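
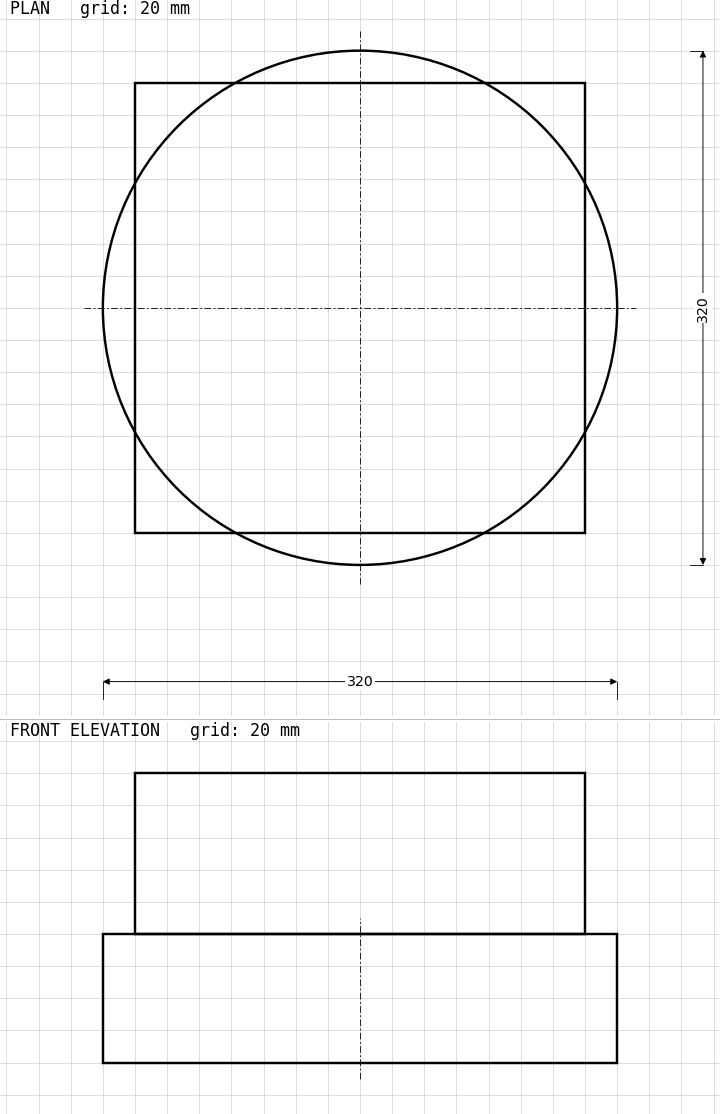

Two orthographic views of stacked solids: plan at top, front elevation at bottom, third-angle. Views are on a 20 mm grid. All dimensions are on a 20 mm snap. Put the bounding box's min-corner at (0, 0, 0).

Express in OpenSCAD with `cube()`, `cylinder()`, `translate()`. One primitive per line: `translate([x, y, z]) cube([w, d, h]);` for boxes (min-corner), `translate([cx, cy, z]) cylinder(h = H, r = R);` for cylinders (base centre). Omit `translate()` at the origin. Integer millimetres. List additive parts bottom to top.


translate([160, 160, 0]) cylinder(h = 80, r = 160);
translate([20, 20, 80]) cube([280, 280, 100]);


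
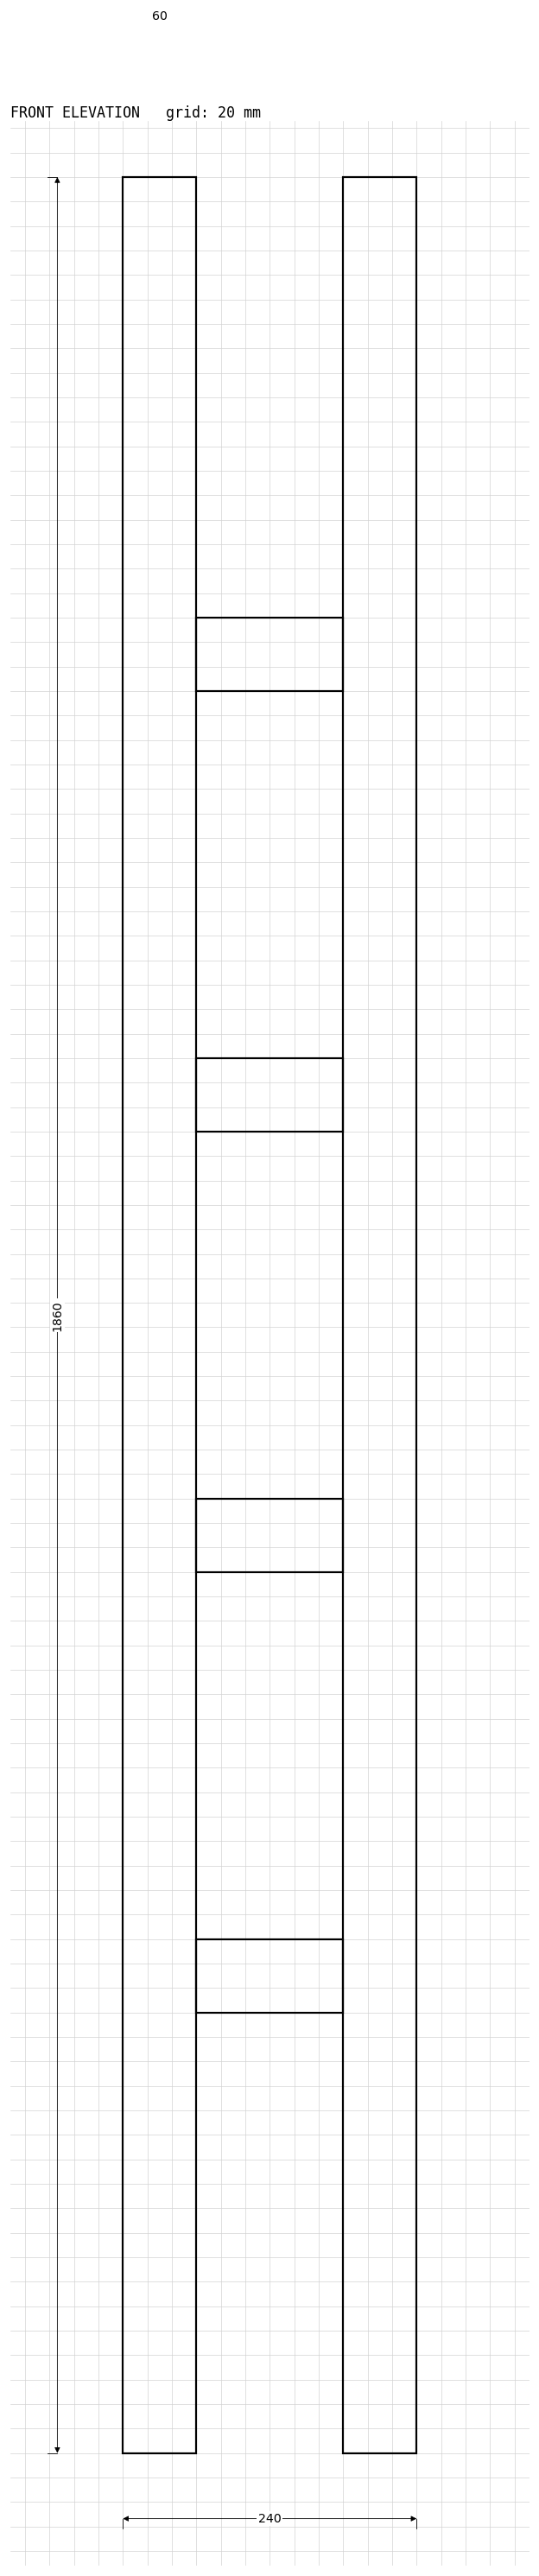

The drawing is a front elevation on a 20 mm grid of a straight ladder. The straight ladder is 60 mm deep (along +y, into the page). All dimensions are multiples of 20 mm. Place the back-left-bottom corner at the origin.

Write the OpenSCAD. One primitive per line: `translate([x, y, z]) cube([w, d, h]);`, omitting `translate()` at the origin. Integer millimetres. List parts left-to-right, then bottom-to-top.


cube([60, 60, 1860]);
translate([60, 0, 360]) cube([120, 60, 60]);
translate([60, 0, 720]) cube([120, 60, 60]);
translate([60, 0, 1080]) cube([120, 60, 60]);
translate([60, 0, 1440]) cube([120, 60, 60]);
translate([180, 0, 0]) cube([60, 60, 1860]);


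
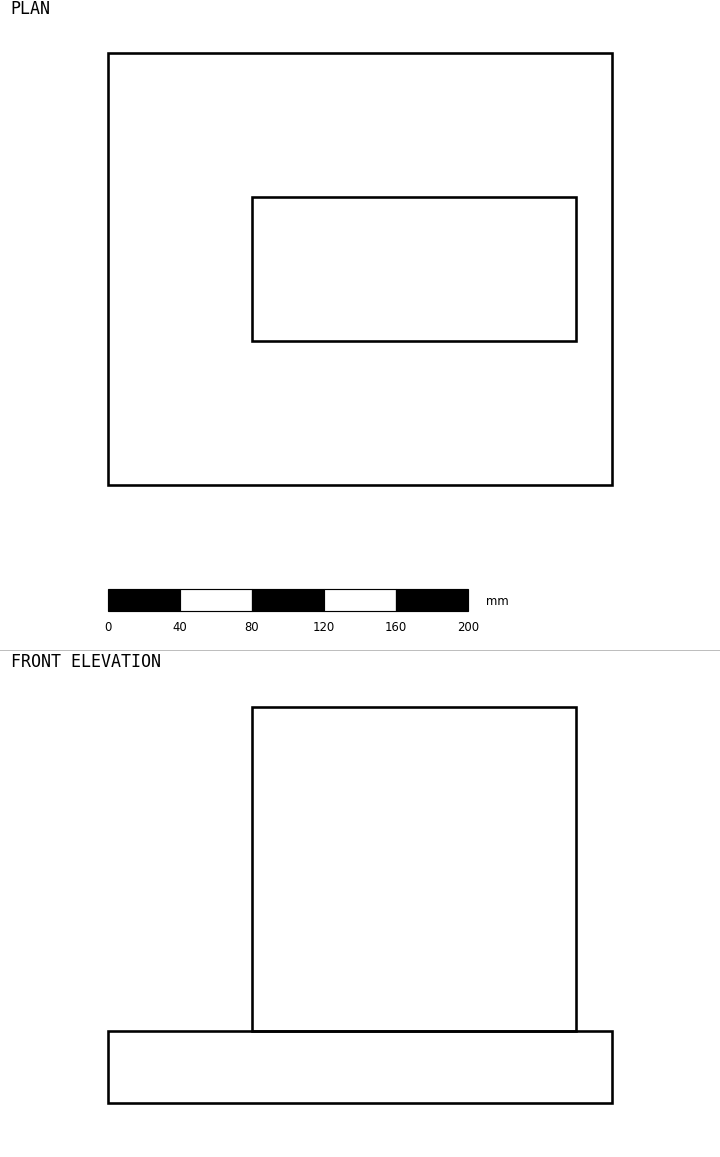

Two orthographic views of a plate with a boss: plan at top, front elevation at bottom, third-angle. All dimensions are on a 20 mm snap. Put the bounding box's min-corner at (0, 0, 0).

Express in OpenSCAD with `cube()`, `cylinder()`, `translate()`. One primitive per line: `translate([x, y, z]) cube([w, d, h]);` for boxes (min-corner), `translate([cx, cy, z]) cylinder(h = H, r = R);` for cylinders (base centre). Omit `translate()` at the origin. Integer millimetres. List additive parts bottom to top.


cube([280, 240, 40]);
translate([80, 80, 40]) cube([180, 80, 180]);


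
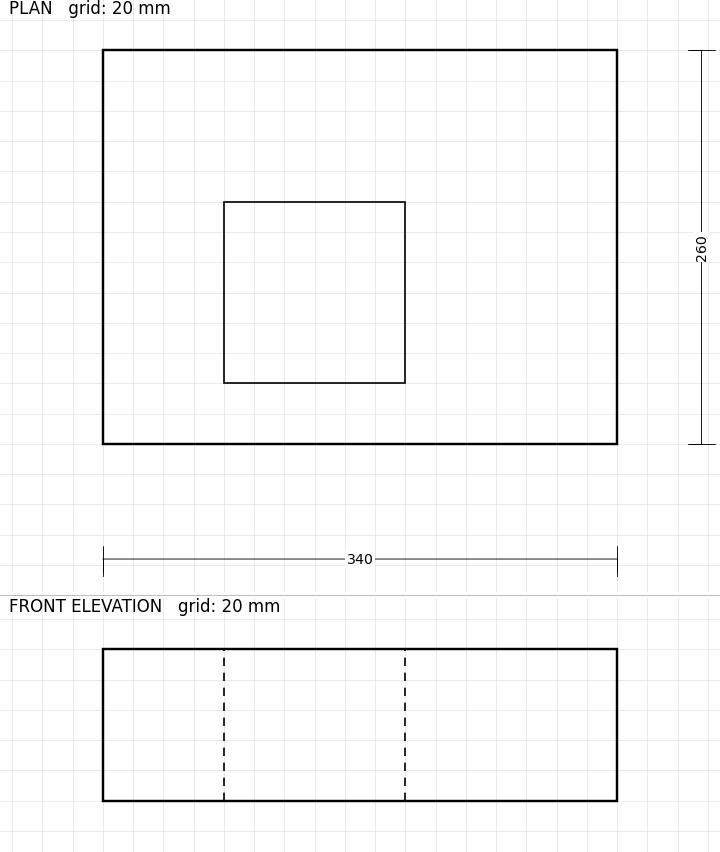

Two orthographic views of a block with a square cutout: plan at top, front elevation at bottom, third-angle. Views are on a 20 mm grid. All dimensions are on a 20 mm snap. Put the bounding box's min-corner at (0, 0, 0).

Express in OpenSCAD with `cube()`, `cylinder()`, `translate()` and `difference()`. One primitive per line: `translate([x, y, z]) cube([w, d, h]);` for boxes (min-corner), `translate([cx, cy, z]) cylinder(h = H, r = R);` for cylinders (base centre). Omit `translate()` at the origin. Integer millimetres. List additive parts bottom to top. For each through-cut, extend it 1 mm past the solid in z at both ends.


difference() {
  cube([340, 260, 100]);
  translate([80, 40, -1]) cube([120, 120, 102]);
}


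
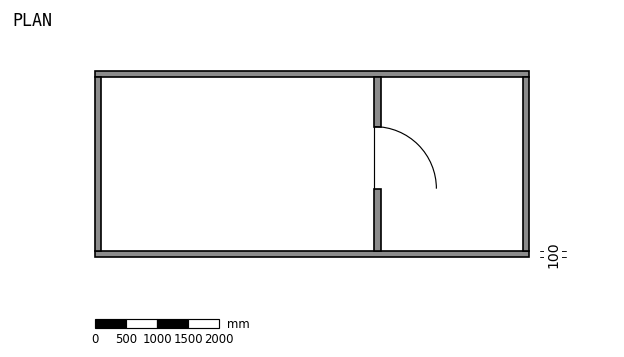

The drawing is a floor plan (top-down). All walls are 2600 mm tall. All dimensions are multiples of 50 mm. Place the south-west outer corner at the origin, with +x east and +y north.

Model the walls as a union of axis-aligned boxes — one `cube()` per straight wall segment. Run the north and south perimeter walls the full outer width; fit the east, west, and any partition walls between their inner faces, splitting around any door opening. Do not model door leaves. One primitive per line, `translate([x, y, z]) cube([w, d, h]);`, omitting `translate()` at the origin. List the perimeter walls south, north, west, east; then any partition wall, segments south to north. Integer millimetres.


cube([7000, 100, 2600]);
translate([0, 2900, 0]) cube([7000, 100, 2600]);
translate([0, 100, 0]) cube([100, 2800, 2600]);
translate([6900, 100, 0]) cube([100, 2800, 2600]);
translate([4500, 100, 0]) cube([100, 1000, 2600]);
translate([4500, 2100, 0]) cube([100, 800, 2600]);


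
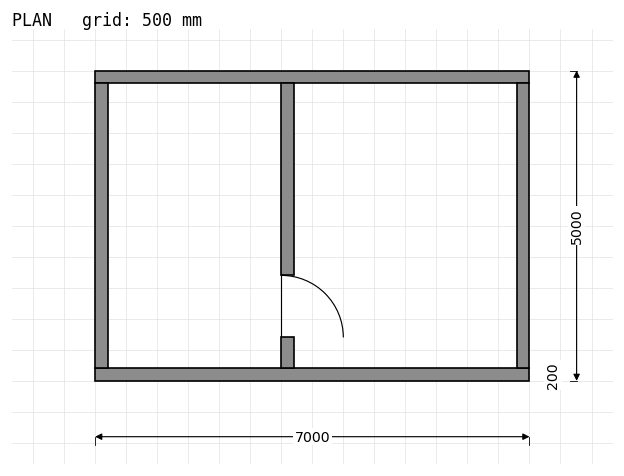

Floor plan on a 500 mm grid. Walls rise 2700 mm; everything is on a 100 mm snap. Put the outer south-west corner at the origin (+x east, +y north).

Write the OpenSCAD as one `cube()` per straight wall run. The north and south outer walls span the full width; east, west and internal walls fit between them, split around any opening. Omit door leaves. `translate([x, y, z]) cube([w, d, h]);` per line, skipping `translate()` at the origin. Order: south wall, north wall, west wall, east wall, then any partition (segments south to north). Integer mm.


cube([7000, 200, 2700]);
translate([0, 4800, 0]) cube([7000, 200, 2700]);
translate([0, 200, 0]) cube([200, 4600, 2700]);
translate([6800, 200, 0]) cube([200, 4600, 2700]);
translate([3000, 200, 0]) cube([200, 500, 2700]);
translate([3000, 1700, 0]) cube([200, 3100, 2700]);


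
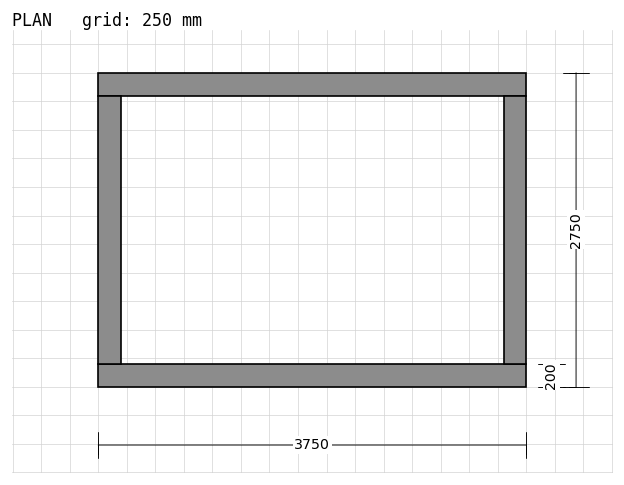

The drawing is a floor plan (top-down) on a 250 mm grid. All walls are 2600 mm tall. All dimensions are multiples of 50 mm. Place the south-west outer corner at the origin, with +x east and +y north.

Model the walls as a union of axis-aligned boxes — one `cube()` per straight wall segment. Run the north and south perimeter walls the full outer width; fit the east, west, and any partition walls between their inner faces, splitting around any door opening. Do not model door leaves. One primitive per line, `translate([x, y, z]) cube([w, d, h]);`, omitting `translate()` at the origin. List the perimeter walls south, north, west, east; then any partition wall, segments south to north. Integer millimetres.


cube([3750, 200, 2600]);
translate([0, 2550, 0]) cube([3750, 200, 2600]);
translate([0, 200, 0]) cube([200, 2350, 2600]);
translate([3550, 200, 0]) cube([200, 2350, 2600]);


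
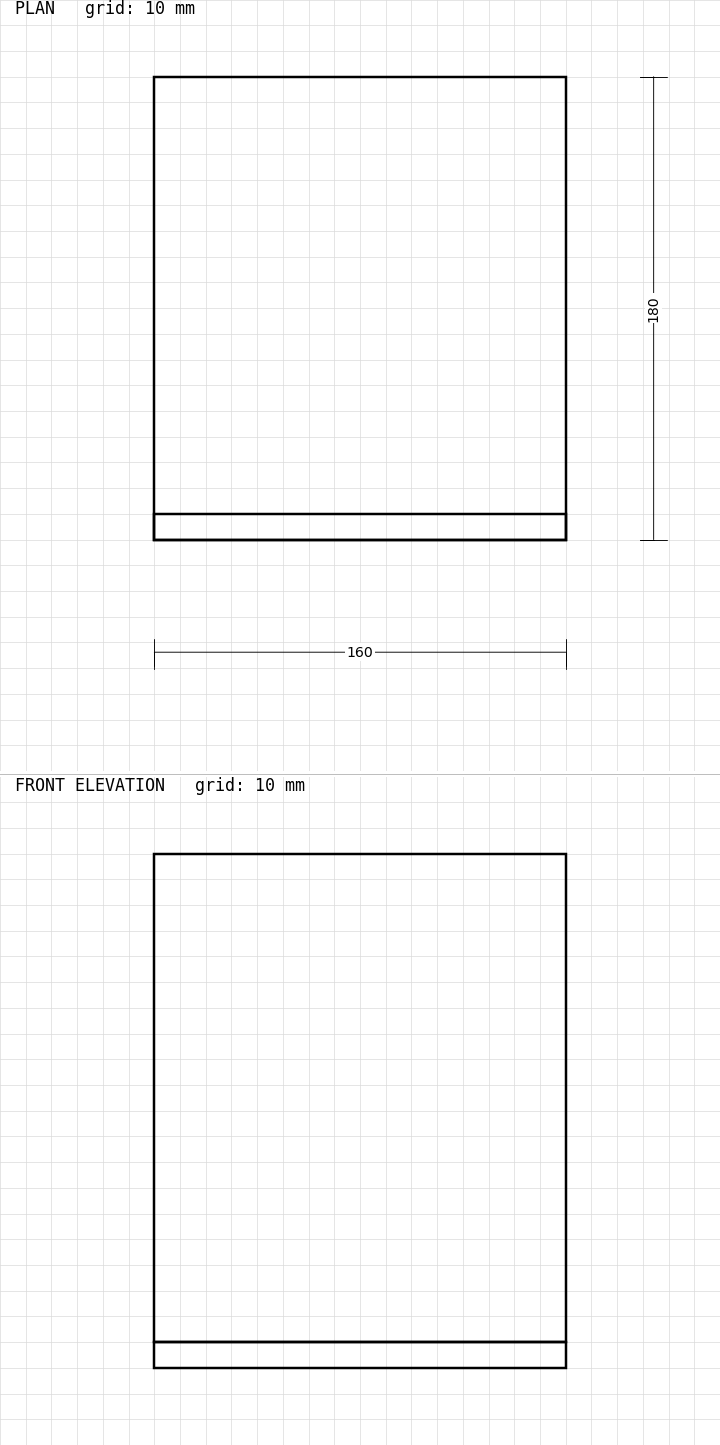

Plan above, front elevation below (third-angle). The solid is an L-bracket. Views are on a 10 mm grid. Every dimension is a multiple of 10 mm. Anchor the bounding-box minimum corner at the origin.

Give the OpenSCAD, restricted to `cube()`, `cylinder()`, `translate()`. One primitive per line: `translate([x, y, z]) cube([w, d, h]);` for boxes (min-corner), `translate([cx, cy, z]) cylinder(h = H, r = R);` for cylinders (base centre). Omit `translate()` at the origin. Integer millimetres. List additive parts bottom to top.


cube([160, 180, 10]);
translate([0, 0, 10]) cube([160, 10, 190]);


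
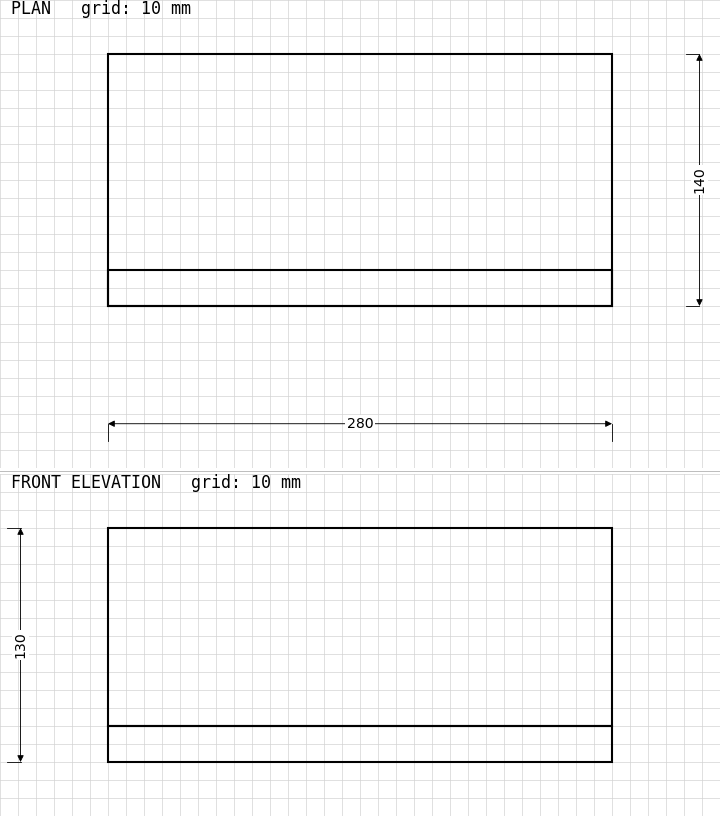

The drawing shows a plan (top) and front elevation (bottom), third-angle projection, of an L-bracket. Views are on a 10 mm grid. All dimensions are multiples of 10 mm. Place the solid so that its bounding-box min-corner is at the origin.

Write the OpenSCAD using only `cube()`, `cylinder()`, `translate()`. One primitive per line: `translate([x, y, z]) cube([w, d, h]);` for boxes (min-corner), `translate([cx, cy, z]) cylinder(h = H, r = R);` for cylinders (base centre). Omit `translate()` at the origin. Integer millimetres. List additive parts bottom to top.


cube([280, 140, 20]);
translate([0, 0, 20]) cube([280, 20, 110]);


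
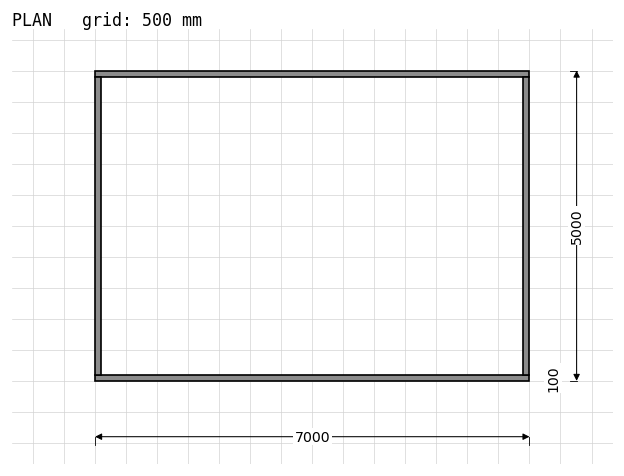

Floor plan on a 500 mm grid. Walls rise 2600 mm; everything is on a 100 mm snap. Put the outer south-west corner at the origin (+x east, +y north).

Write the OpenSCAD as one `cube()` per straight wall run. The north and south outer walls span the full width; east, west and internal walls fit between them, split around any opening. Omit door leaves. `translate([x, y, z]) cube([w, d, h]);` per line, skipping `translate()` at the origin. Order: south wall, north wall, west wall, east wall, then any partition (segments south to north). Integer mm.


cube([7000, 100, 2600]);
translate([0, 4900, 0]) cube([7000, 100, 2600]);
translate([0, 100, 0]) cube([100, 4800, 2600]);
translate([6900, 100, 0]) cube([100, 4800, 2600]);


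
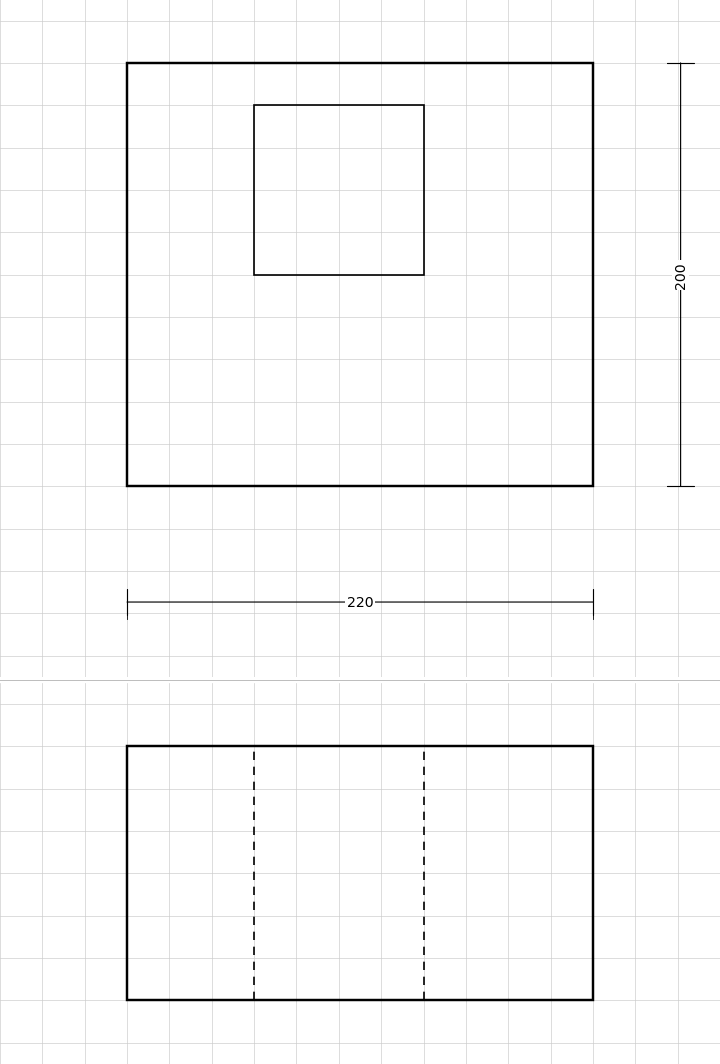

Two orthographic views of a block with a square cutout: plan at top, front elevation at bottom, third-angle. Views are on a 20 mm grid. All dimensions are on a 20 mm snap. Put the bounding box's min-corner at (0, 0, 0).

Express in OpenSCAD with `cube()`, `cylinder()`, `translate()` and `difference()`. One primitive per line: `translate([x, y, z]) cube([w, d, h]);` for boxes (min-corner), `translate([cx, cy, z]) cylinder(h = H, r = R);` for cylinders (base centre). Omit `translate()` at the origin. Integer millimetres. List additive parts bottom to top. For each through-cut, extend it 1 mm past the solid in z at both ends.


difference() {
  cube([220, 200, 120]);
  translate([60, 100, -1]) cube([80, 80, 122]);
}


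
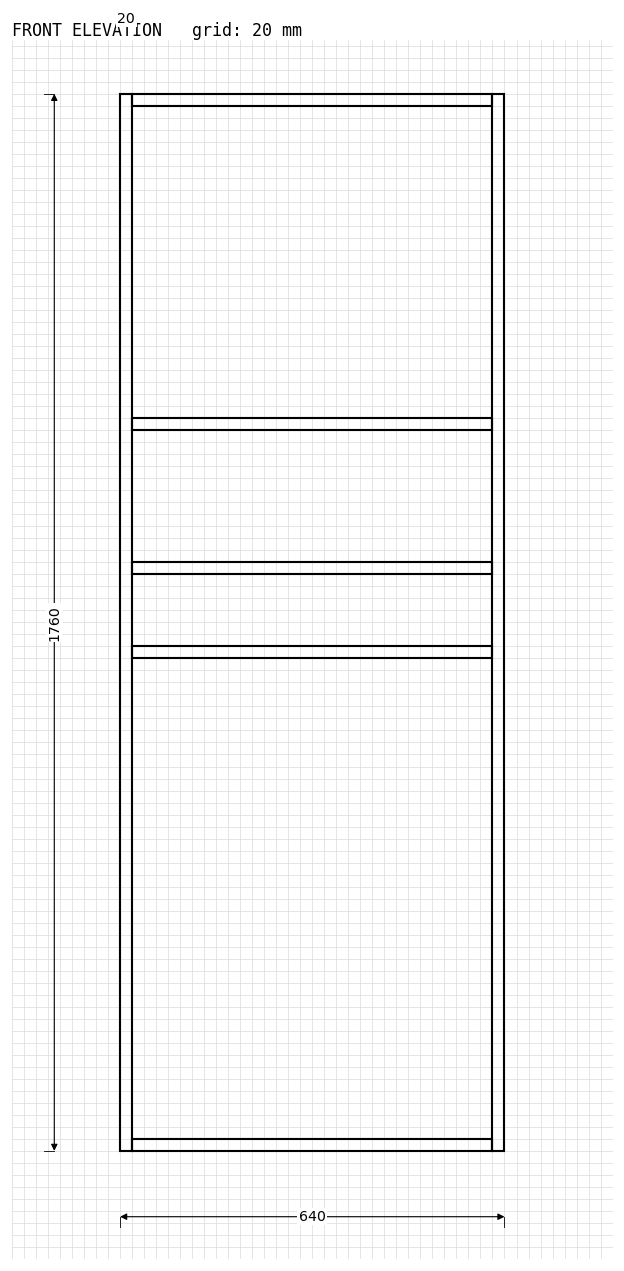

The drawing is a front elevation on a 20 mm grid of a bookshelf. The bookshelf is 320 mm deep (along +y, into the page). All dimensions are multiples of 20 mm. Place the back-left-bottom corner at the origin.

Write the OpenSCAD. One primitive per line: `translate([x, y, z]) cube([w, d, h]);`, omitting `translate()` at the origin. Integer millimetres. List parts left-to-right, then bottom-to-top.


cube([20, 320, 1760]);
translate([20, 0, 0]) cube([600, 320, 20]);
translate([20, 0, 820]) cube([600, 320, 20]);
translate([20, 0, 960]) cube([600, 320, 20]);
translate([20, 0, 1200]) cube([600, 320, 20]);
translate([20, 0, 1740]) cube([600, 320, 20]);
translate([620, 0, 0]) cube([20, 320, 1760]);


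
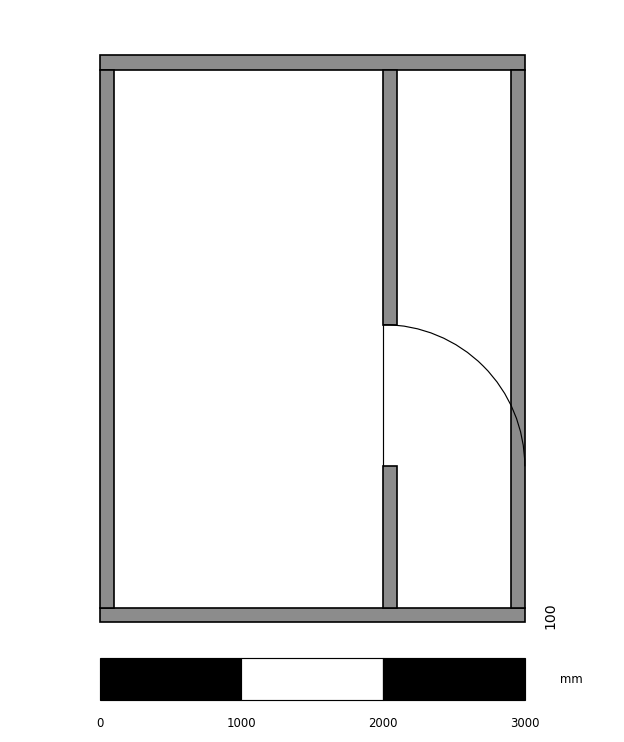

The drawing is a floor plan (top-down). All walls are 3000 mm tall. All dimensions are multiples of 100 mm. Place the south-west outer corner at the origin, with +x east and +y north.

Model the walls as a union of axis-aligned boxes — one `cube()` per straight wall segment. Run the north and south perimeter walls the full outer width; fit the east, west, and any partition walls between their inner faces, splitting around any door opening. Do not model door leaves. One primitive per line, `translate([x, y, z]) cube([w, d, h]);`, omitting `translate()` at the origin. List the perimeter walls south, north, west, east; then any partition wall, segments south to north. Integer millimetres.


cube([3000, 100, 3000]);
translate([0, 3900, 0]) cube([3000, 100, 3000]);
translate([0, 100, 0]) cube([100, 3800, 3000]);
translate([2900, 100, 0]) cube([100, 3800, 3000]);
translate([2000, 100, 0]) cube([100, 1000, 3000]);
translate([2000, 2100, 0]) cube([100, 1800, 3000]);


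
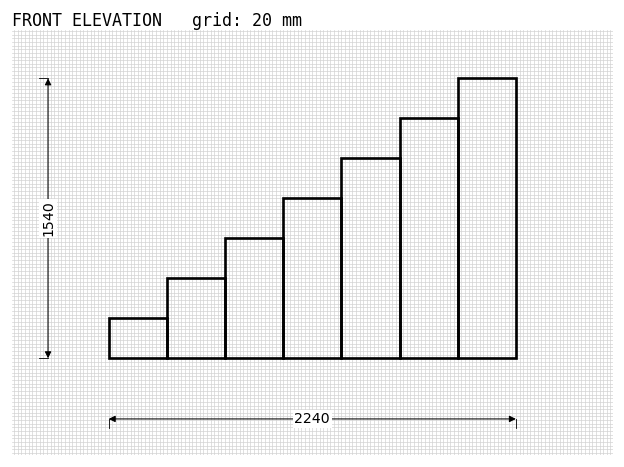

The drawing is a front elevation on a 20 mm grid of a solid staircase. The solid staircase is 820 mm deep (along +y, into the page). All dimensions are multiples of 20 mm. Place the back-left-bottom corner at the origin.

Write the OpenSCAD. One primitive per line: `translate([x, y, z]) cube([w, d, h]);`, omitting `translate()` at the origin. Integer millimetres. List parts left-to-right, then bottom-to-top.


cube([320, 820, 220]);
translate([320, 0, 0]) cube([320, 820, 440]);
translate([640, 0, 0]) cube([320, 820, 660]);
translate([960, 0, 0]) cube([320, 820, 880]);
translate([1280, 0, 0]) cube([320, 820, 1100]);
translate([1600, 0, 0]) cube([320, 820, 1320]);
translate([1920, 0, 0]) cube([320, 820, 1540]);


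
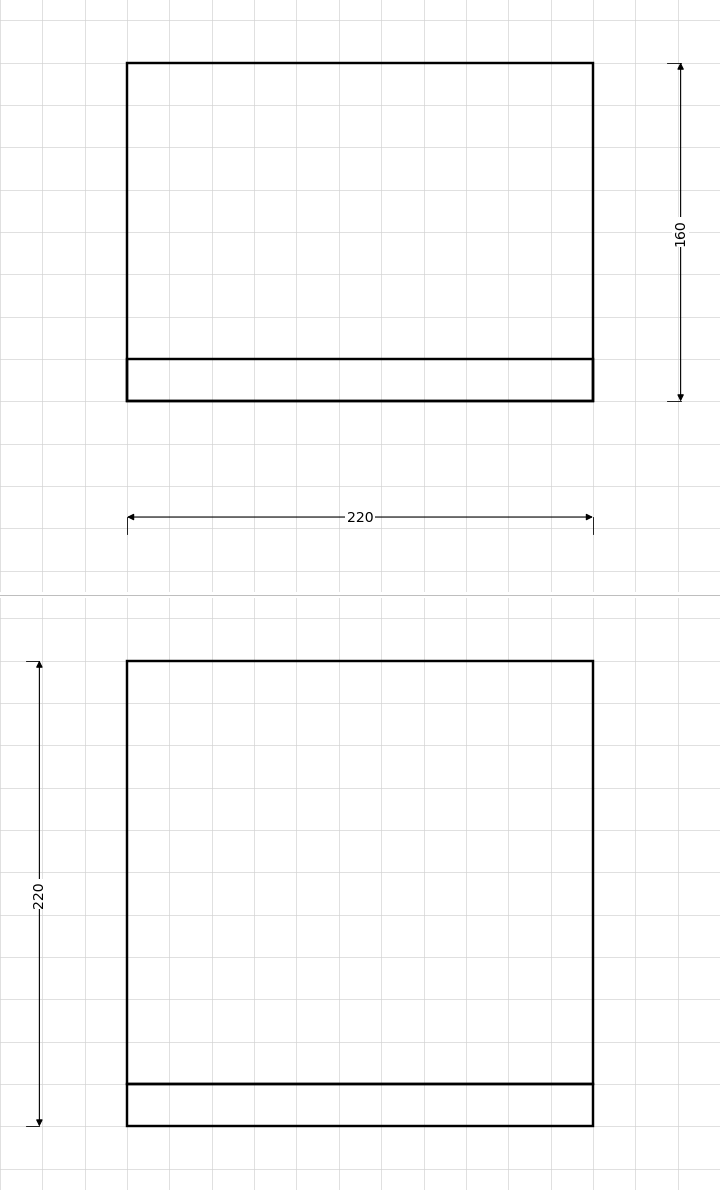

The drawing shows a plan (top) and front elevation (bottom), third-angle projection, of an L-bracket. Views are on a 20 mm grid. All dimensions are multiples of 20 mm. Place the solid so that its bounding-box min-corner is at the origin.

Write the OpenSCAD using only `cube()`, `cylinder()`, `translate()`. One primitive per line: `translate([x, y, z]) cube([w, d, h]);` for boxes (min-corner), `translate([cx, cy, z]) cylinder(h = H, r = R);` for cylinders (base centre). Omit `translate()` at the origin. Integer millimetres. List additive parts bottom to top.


cube([220, 160, 20]);
translate([0, 0, 20]) cube([220, 20, 200]);


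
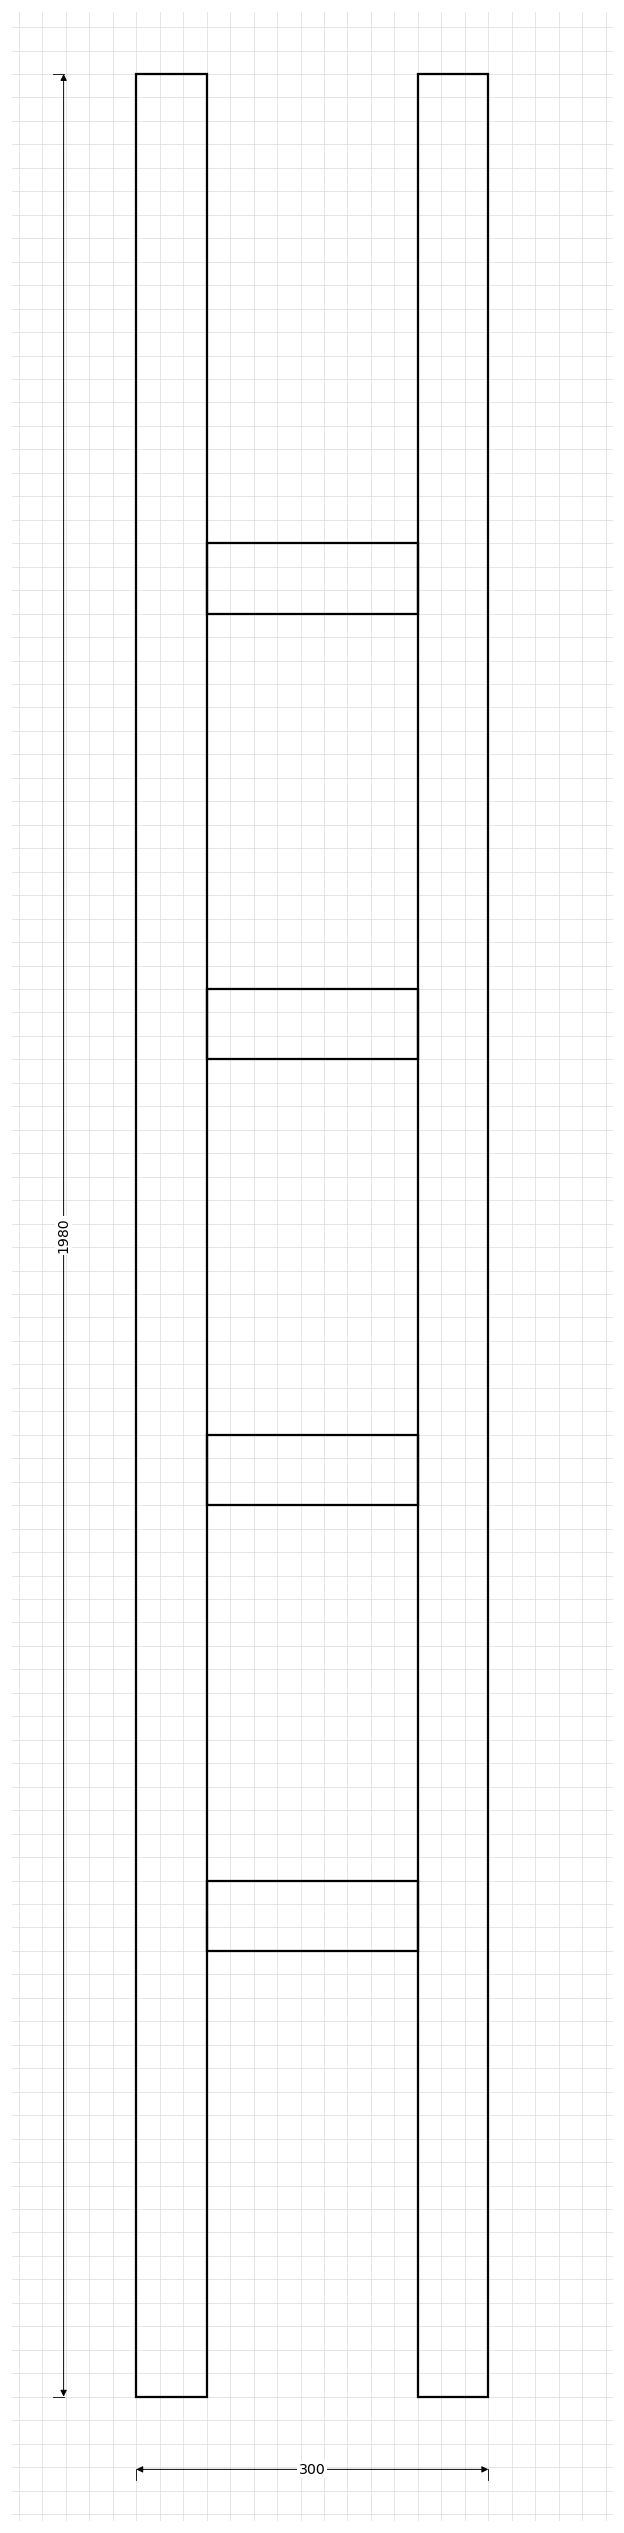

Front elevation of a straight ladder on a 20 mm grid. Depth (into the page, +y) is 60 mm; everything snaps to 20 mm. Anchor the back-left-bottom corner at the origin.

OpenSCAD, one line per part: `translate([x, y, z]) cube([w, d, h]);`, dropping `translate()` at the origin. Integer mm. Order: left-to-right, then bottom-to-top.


cube([60, 60, 1980]);
translate([60, 0, 380]) cube([180, 60, 60]);
translate([60, 0, 760]) cube([180, 60, 60]);
translate([60, 0, 1140]) cube([180, 60, 60]);
translate([60, 0, 1520]) cube([180, 60, 60]);
translate([240, 0, 0]) cube([60, 60, 1980]);


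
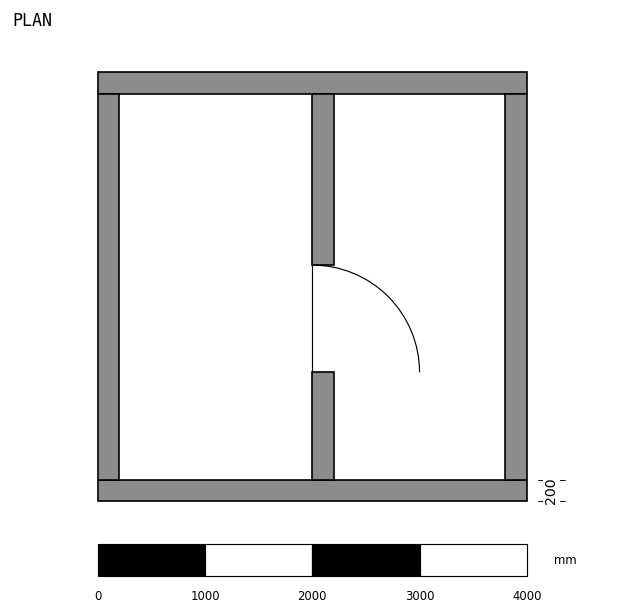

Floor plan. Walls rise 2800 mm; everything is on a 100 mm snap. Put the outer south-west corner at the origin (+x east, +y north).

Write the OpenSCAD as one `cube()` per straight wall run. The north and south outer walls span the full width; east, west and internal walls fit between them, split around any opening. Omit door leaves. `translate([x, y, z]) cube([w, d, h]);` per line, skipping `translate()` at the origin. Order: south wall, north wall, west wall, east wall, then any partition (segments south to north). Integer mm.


cube([4000, 200, 2800]);
translate([0, 3800, 0]) cube([4000, 200, 2800]);
translate([0, 200, 0]) cube([200, 3600, 2800]);
translate([3800, 200, 0]) cube([200, 3600, 2800]);
translate([2000, 200, 0]) cube([200, 1000, 2800]);
translate([2000, 2200, 0]) cube([200, 1600, 2800]);


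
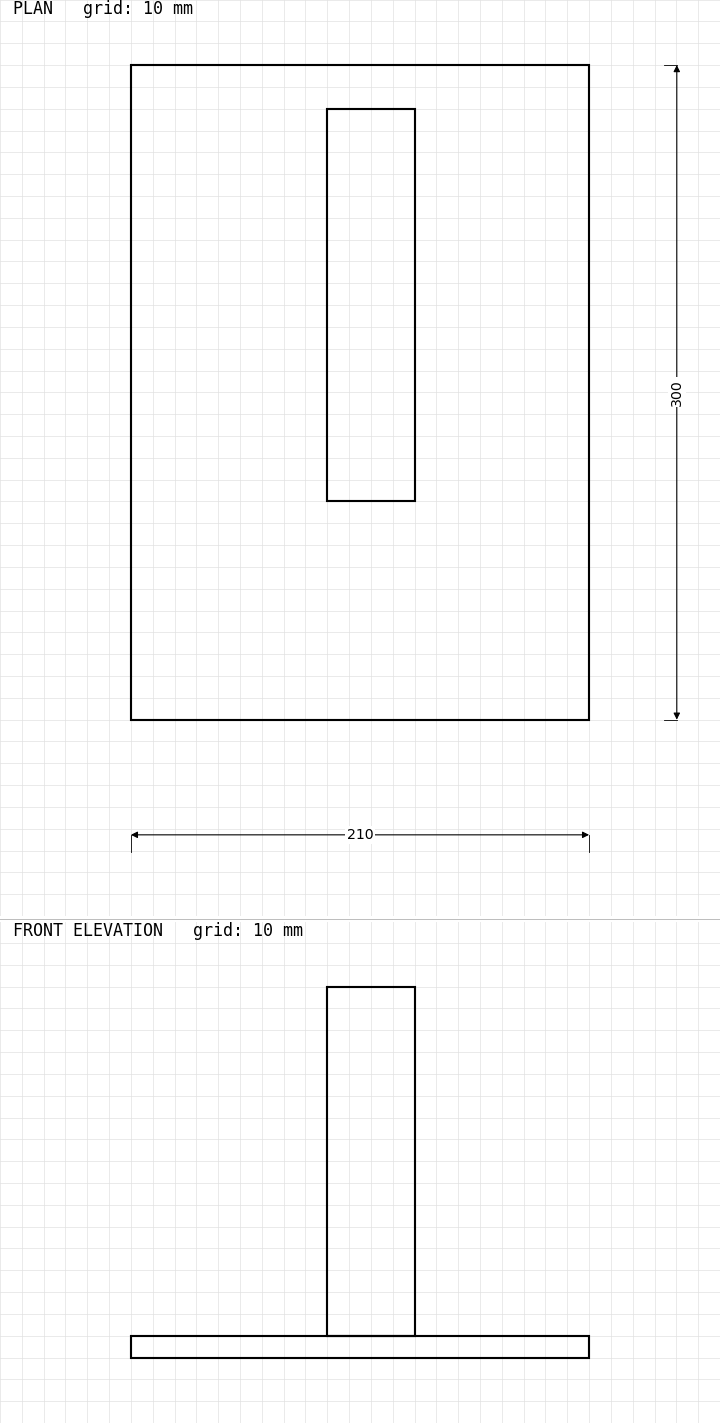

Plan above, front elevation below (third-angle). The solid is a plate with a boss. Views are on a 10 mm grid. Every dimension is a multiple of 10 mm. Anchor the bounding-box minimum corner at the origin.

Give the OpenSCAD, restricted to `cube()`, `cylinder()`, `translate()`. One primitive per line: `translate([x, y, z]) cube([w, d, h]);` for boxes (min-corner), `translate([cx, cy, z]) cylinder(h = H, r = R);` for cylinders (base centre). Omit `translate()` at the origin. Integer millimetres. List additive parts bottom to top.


cube([210, 300, 10]);
translate([90, 100, 10]) cube([40, 180, 160]);


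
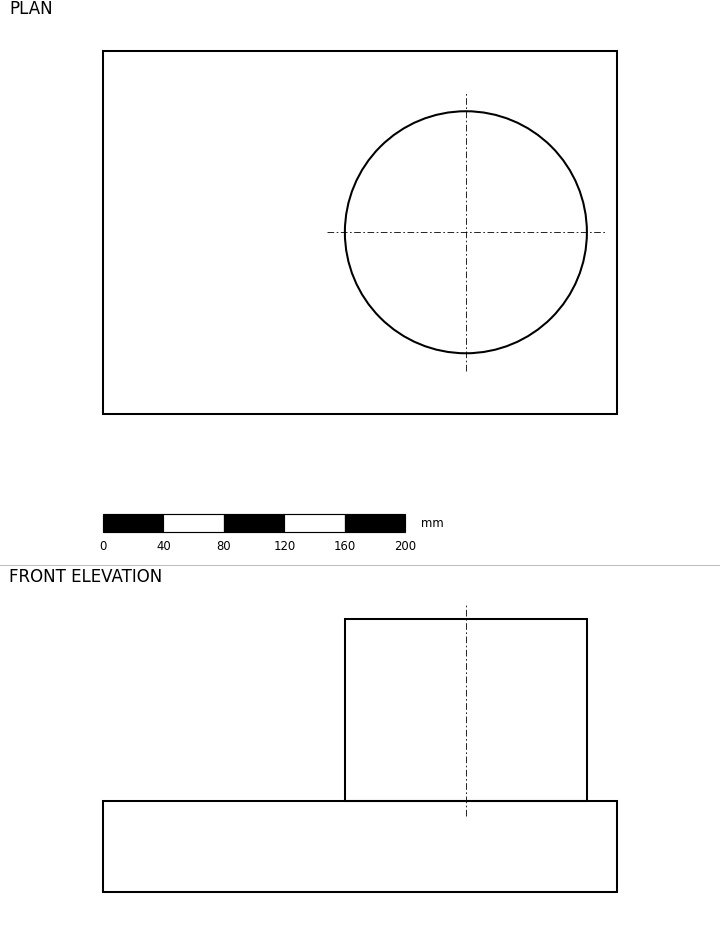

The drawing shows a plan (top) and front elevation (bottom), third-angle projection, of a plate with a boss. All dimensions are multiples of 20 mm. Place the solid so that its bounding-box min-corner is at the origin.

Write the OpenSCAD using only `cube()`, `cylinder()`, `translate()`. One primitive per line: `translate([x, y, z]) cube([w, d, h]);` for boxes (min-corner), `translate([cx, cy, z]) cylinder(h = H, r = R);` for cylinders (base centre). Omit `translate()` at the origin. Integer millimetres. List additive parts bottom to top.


cube([340, 240, 60]);
translate([240, 120, 60]) cylinder(h = 120, r = 80);


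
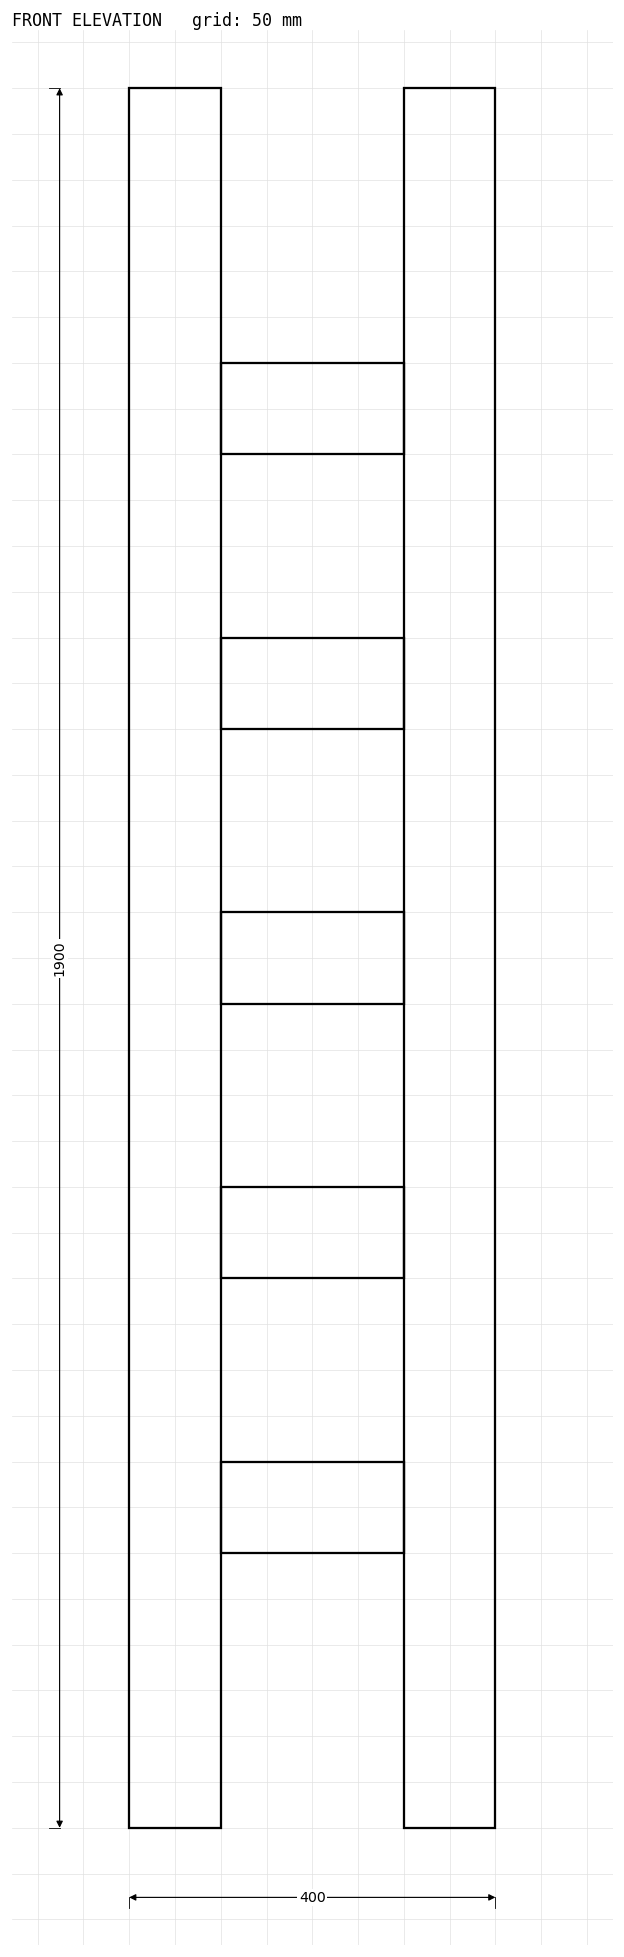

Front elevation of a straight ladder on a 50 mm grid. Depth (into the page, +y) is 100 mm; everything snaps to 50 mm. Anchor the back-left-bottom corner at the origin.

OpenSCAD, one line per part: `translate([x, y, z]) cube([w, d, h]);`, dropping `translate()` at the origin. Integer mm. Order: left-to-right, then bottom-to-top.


cube([100, 100, 1900]);
translate([100, 0, 300]) cube([200, 100, 100]);
translate([100, 0, 600]) cube([200, 100, 100]);
translate([100, 0, 900]) cube([200, 100, 100]);
translate([100, 0, 1200]) cube([200, 100, 100]);
translate([100, 0, 1500]) cube([200, 100, 100]);
translate([300, 0, 0]) cube([100, 100, 1900]);


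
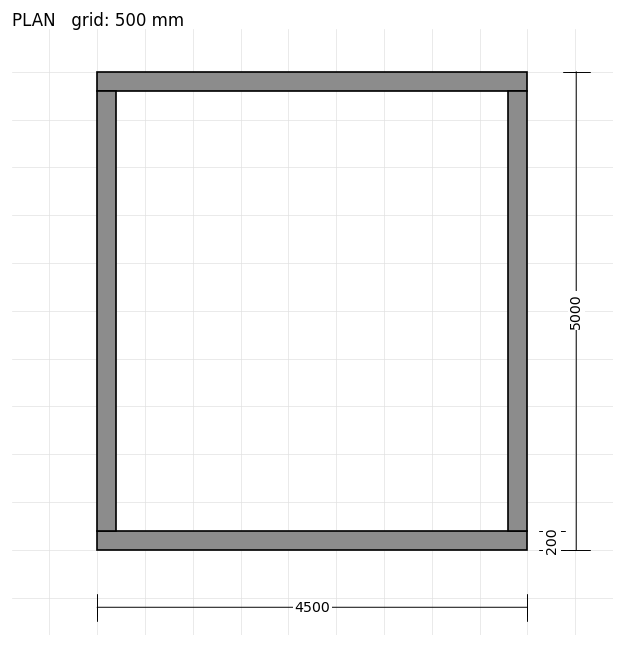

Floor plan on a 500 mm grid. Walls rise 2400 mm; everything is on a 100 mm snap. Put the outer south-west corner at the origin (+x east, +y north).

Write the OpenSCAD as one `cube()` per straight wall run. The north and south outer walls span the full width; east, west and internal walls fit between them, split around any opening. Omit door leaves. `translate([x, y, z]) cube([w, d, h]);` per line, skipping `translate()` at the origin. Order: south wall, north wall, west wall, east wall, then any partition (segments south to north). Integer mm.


cube([4500, 200, 2400]);
translate([0, 4800, 0]) cube([4500, 200, 2400]);
translate([0, 200, 0]) cube([200, 4600, 2400]);
translate([4300, 200, 0]) cube([200, 4600, 2400]);


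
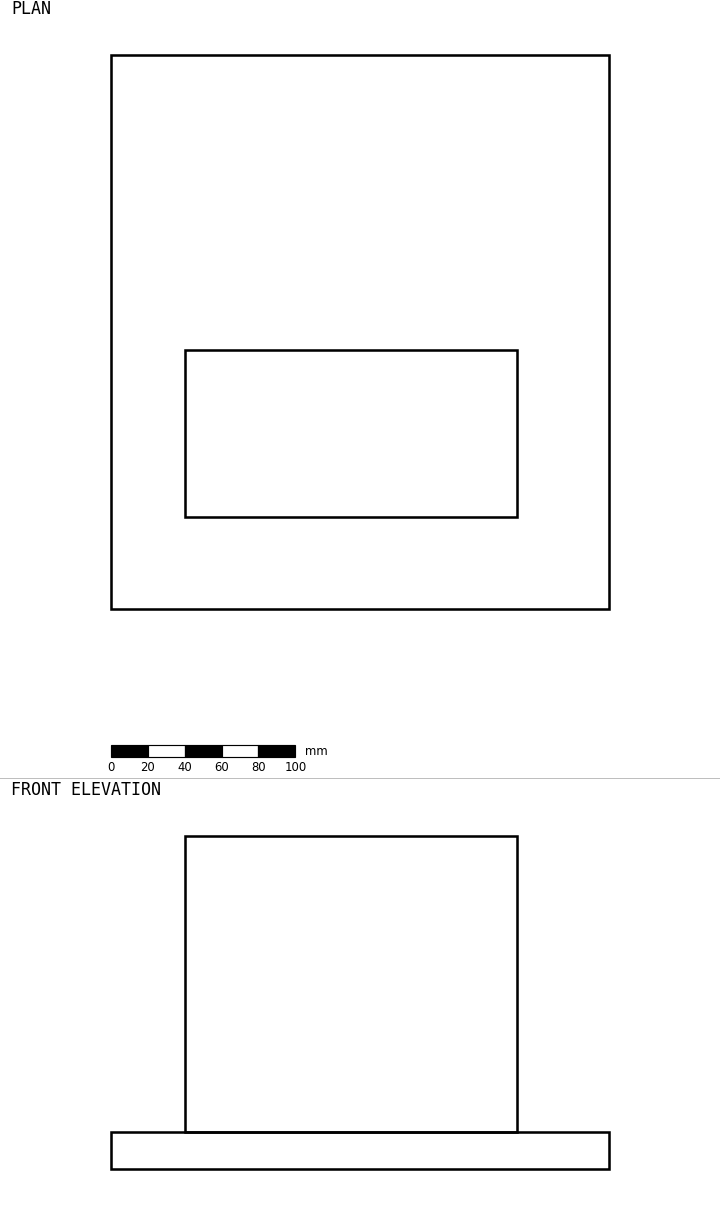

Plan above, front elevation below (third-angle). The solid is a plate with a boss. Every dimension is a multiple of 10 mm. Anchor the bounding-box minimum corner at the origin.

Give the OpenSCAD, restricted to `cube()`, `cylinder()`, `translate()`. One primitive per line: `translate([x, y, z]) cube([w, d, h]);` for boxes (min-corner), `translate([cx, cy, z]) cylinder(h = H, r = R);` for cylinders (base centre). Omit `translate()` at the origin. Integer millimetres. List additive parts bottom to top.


cube([270, 300, 20]);
translate([40, 50, 20]) cube([180, 90, 160]);


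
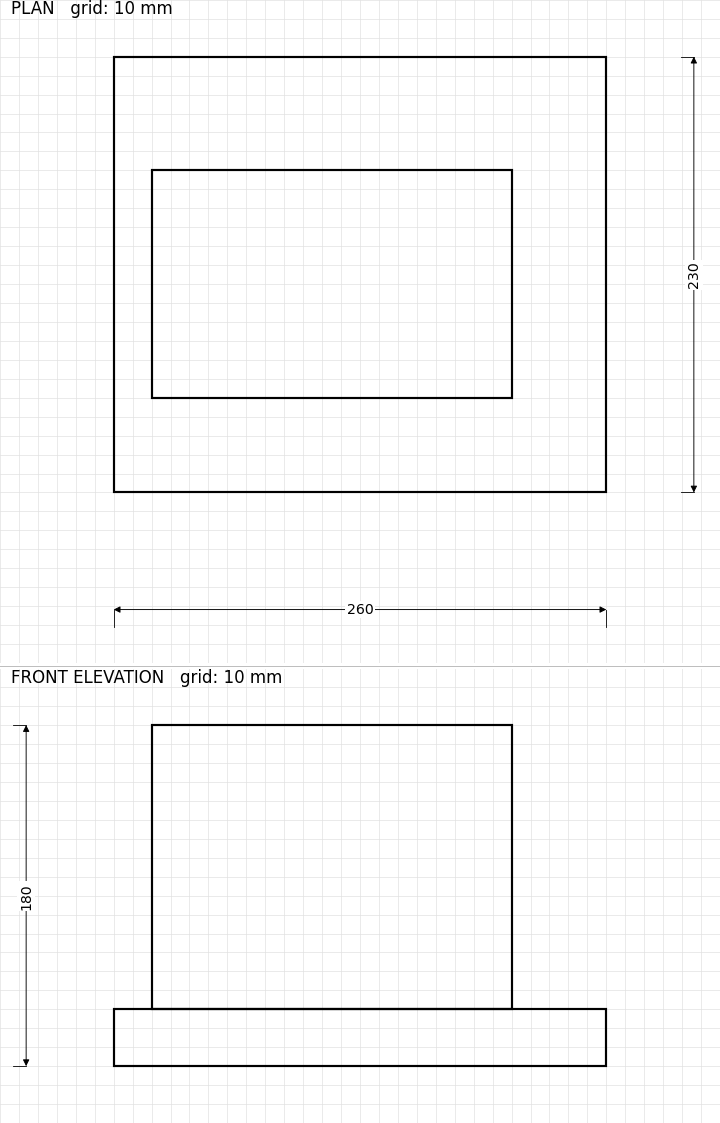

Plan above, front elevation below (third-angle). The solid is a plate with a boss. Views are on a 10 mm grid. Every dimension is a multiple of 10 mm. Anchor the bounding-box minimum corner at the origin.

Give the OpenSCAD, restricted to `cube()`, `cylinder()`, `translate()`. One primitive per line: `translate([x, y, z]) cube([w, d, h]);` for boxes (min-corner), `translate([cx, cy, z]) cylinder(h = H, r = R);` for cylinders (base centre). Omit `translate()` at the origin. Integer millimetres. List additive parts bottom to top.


cube([260, 230, 30]);
translate([20, 50, 30]) cube([190, 120, 150]);


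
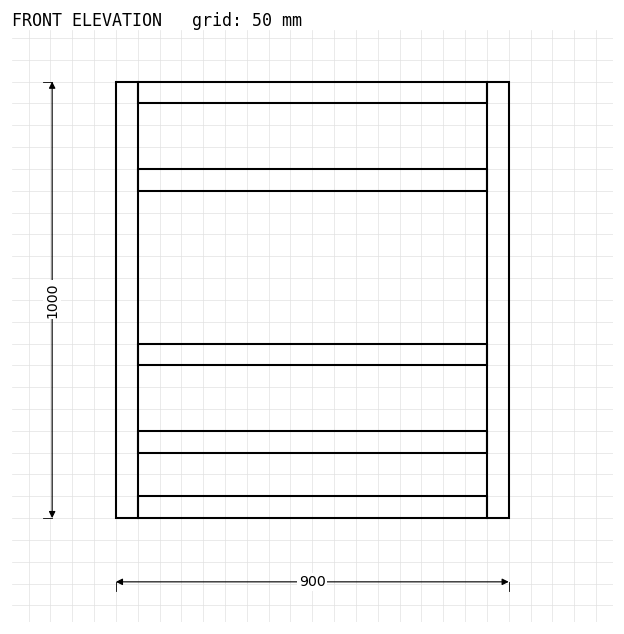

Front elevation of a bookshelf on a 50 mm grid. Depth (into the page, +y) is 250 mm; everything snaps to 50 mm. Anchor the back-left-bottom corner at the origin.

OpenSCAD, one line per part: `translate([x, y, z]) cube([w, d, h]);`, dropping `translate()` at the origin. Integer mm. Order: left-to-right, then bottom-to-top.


cube([50, 250, 1000]);
translate([50, 0, 0]) cube([800, 250, 50]);
translate([50, 0, 150]) cube([800, 250, 50]);
translate([50, 0, 350]) cube([800, 250, 50]);
translate([50, 0, 750]) cube([800, 250, 50]);
translate([50, 0, 950]) cube([800, 250, 50]);
translate([850, 0, 0]) cube([50, 250, 1000]);


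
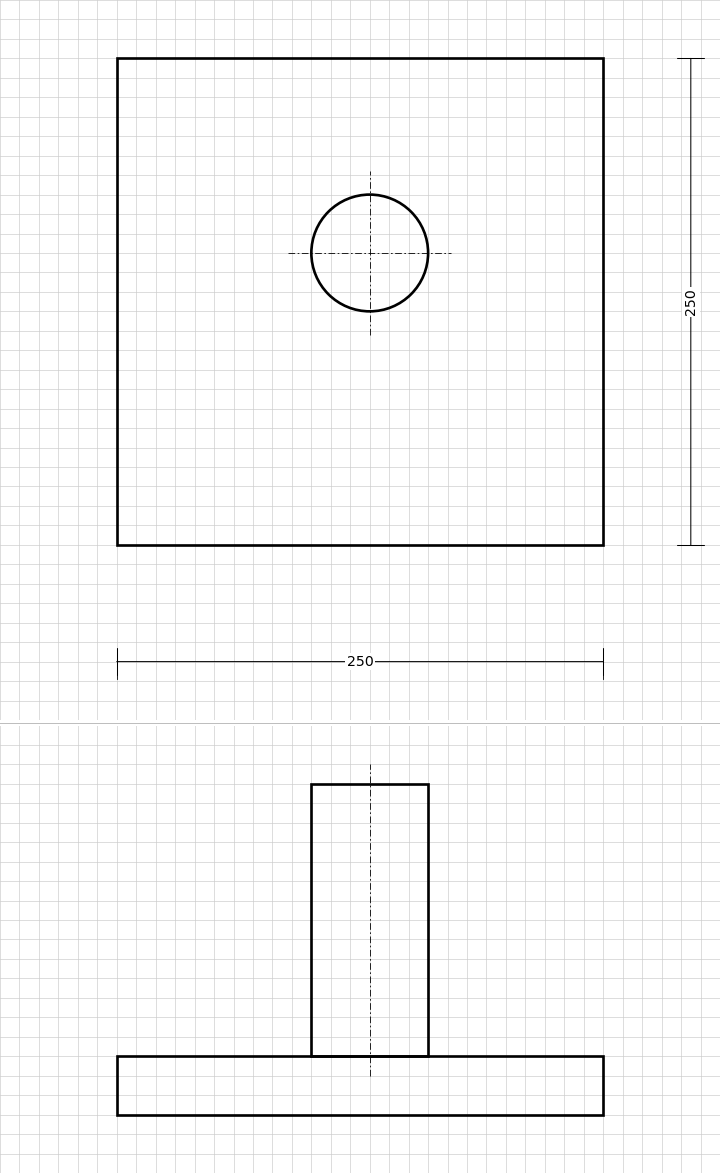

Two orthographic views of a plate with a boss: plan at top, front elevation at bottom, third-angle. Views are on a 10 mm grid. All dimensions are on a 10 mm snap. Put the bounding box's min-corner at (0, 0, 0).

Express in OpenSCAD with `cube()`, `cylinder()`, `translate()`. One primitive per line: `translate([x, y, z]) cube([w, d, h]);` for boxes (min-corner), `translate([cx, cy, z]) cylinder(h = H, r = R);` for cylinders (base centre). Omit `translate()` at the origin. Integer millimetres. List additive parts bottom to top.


cube([250, 250, 30]);
translate([130, 150, 30]) cylinder(h = 140, r = 30);


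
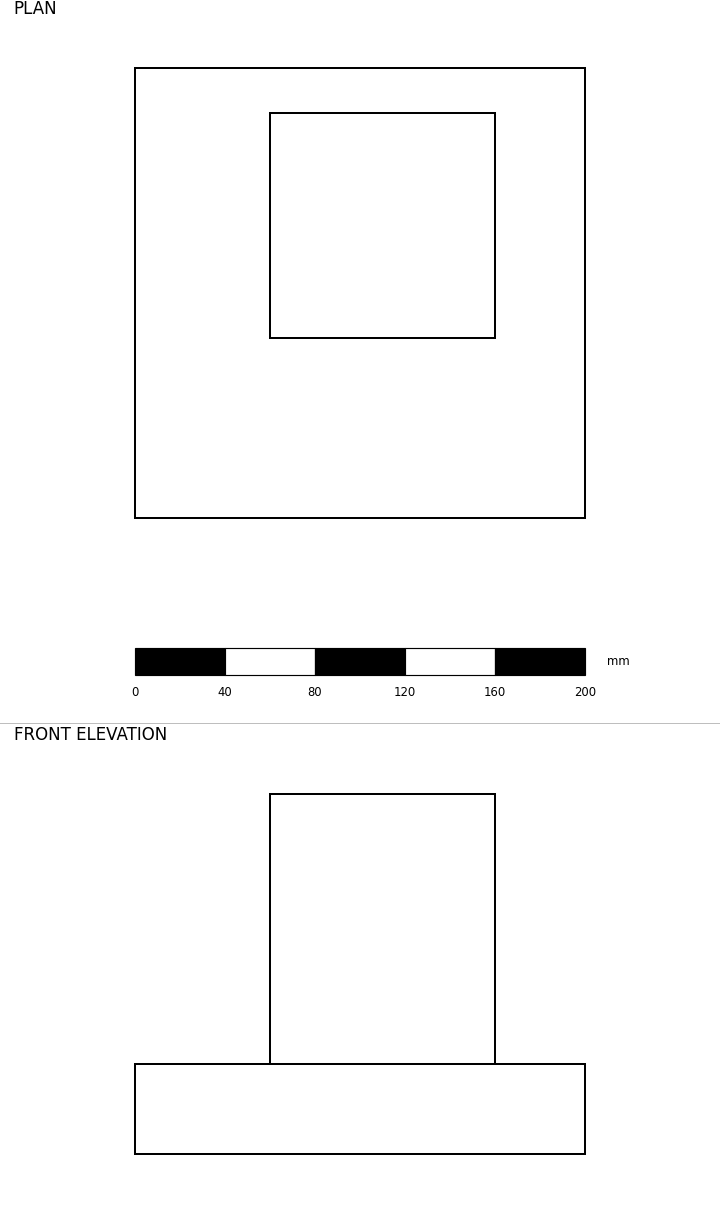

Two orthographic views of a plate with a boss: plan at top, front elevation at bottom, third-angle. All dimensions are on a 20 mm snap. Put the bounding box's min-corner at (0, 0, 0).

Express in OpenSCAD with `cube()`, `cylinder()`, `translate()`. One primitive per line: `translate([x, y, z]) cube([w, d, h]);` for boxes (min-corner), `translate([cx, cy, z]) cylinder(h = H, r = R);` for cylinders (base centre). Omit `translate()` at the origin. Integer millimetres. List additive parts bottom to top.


cube([200, 200, 40]);
translate([60, 80, 40]) cube([100, 100, 120]);


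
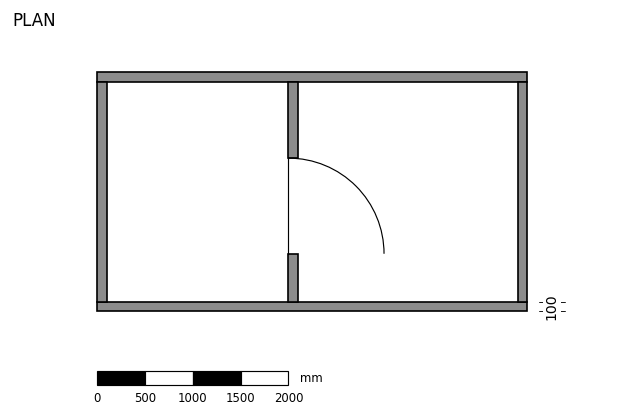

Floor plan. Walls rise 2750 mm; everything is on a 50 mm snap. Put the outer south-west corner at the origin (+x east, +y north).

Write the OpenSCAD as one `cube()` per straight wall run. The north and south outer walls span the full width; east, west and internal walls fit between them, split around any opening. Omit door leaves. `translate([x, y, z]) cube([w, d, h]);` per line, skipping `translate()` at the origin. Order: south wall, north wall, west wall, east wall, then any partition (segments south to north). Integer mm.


cube([4500, 100, 2750]);
translate([0, 2400, 0]) cube([4500, 100, 2750]);
translate([0, 100, 0]) cube([100, 2300, 2750]);
translate([4400, 100, 0]) cube([100, 2300, 2750]);
translate([2000, 100, 0]) cube([100, 500, 2750]);
translate([2000, 1600, 0]) cube([100, 800, 2750]);


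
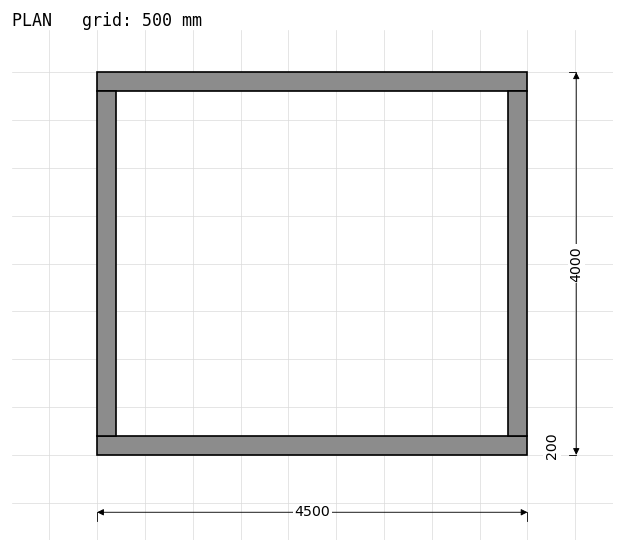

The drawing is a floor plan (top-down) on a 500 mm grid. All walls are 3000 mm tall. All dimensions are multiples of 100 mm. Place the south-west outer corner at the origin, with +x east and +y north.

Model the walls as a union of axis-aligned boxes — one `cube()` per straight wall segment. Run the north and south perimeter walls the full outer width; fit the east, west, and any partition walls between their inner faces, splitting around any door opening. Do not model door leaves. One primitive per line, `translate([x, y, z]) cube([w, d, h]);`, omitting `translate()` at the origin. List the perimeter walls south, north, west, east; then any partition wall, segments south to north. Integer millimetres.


cube([4500, 200, 3000]);
translate([0, 3800, 0]) cube([4500, 200, 3000]);
translate([0, 200, 0]) cube([200, 3600, 3000]);
translate([4300, 200, 0]) cube([200, 3600, 3000]);


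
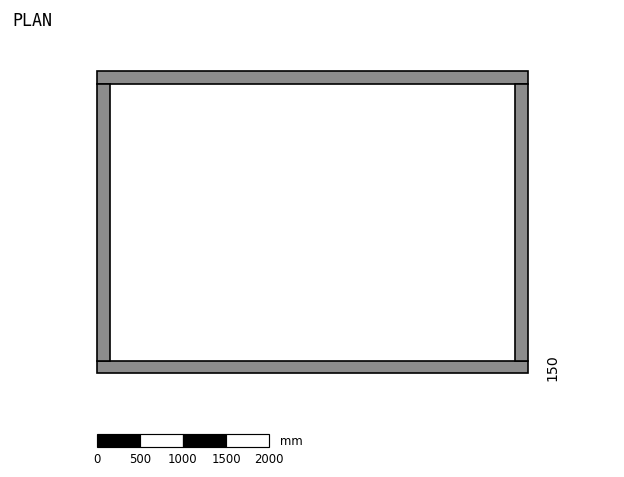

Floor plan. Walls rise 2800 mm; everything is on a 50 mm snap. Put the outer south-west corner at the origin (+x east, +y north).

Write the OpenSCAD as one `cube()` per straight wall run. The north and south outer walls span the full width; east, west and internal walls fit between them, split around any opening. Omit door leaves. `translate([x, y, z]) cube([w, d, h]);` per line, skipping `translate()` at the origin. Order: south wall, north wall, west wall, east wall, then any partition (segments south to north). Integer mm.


cube([5000, 150, 2800]);
translate([0, 3350, 0]) cube([5000, 150, 2800]);
translate([0, 150, 0]) cube([150, 3200, 2800]);
translate([4850, 150, 0]) cube([150, 3200, 2800]);


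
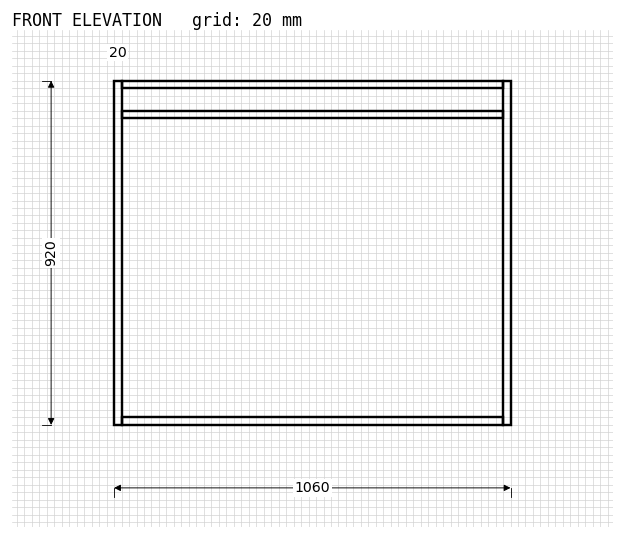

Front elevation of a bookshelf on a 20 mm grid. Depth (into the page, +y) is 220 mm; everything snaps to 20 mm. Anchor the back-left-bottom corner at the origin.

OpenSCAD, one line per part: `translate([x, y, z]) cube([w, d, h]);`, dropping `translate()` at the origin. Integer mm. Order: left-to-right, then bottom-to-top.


cube([20, 220, 920]);
translate([20, 0, 0]) cube([1020, 220, 20]);
translate([20, 0, 820]) cube([1020, 220, 20]);
translate([20, 0, 900]) cube([1020, 220, 20]);
translate([1040, 0, 0]) cube([20, 220, 920]);


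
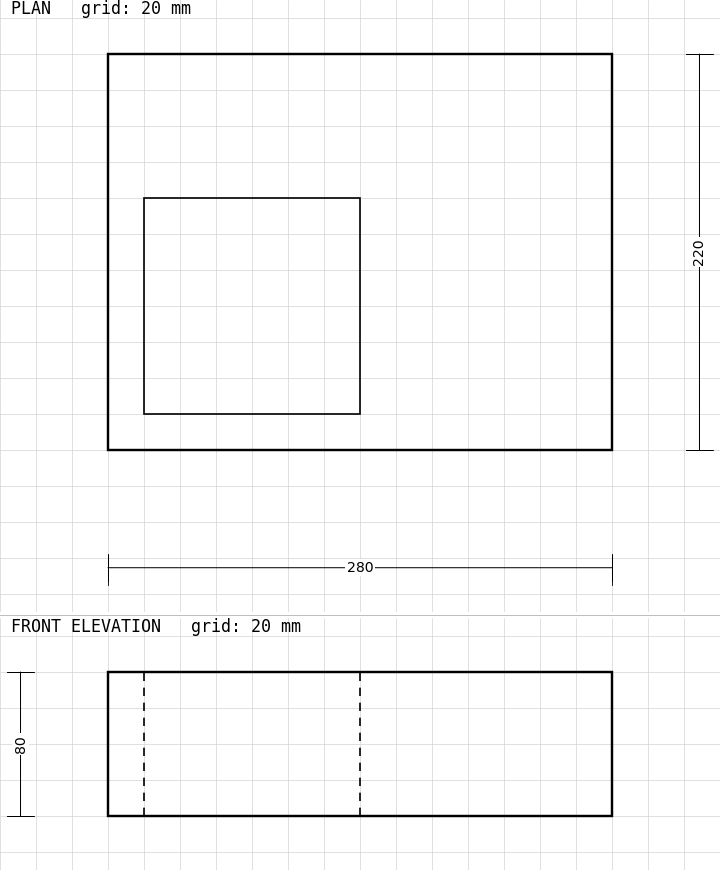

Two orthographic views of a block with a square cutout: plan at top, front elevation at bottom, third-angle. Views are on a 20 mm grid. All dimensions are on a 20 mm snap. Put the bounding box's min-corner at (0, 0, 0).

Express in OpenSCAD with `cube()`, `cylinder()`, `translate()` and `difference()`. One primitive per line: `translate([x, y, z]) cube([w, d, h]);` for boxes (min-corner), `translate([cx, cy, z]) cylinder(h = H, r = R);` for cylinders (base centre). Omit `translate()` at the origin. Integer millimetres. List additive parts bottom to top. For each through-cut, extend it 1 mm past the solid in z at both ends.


difference() {
  cube([280, 220, 80]);
  translate([20, 20, -1]) cube([120, 120, 82]);
}


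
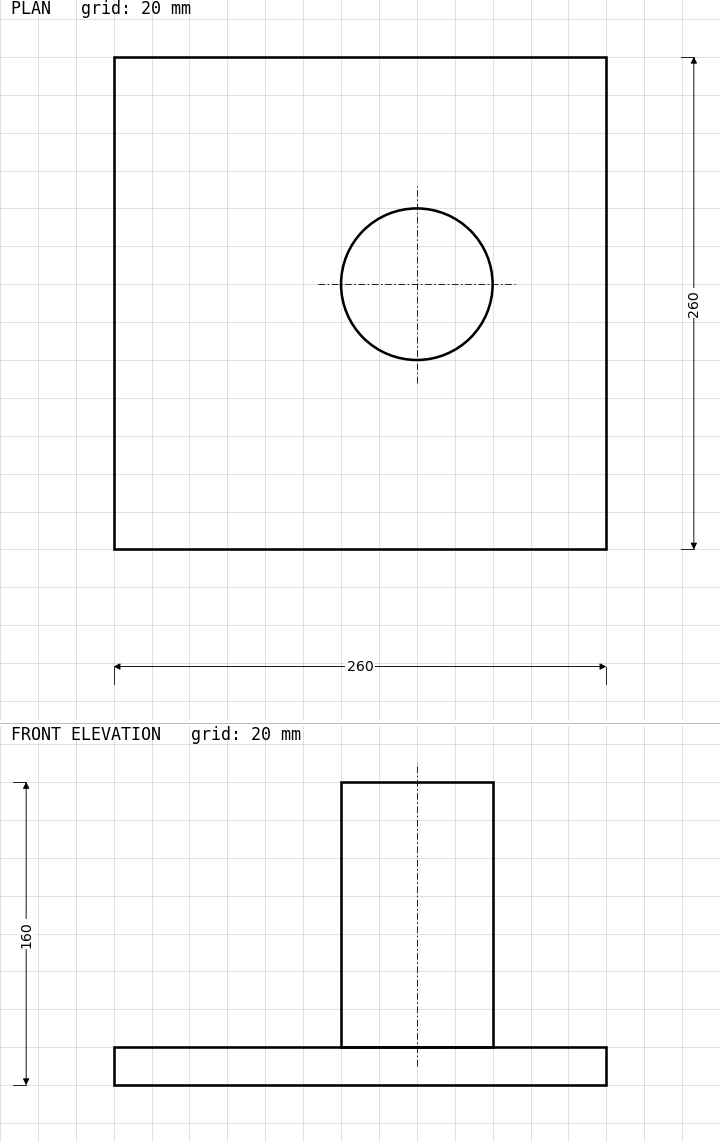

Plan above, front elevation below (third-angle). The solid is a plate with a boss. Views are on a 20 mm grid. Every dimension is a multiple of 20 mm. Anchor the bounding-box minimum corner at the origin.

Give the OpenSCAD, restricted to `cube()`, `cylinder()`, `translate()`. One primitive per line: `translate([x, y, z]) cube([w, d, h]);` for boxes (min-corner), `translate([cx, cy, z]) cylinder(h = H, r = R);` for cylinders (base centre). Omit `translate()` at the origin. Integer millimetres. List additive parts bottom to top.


cube([260, 260, 20]);
translate([160, 140, 20]) cylinder(h = 140, r = 40);


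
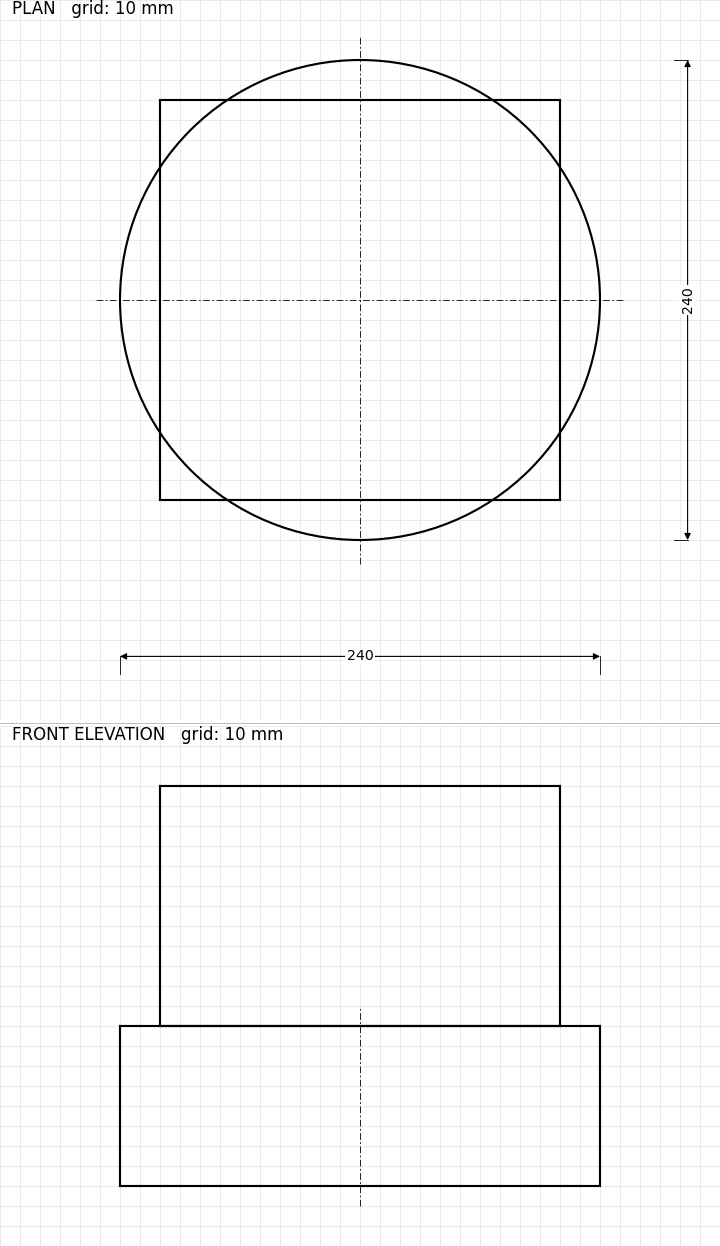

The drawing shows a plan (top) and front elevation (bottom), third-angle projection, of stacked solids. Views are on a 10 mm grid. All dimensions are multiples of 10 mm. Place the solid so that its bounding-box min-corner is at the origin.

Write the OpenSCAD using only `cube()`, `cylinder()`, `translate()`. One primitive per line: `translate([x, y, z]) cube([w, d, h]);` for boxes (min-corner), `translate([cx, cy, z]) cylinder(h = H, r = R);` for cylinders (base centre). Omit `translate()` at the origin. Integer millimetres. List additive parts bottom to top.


translate([120, 120, 0]) cylinder(h = 80, r = 120);
translate([20, 20, 80]) cube([200, 200, 120]);


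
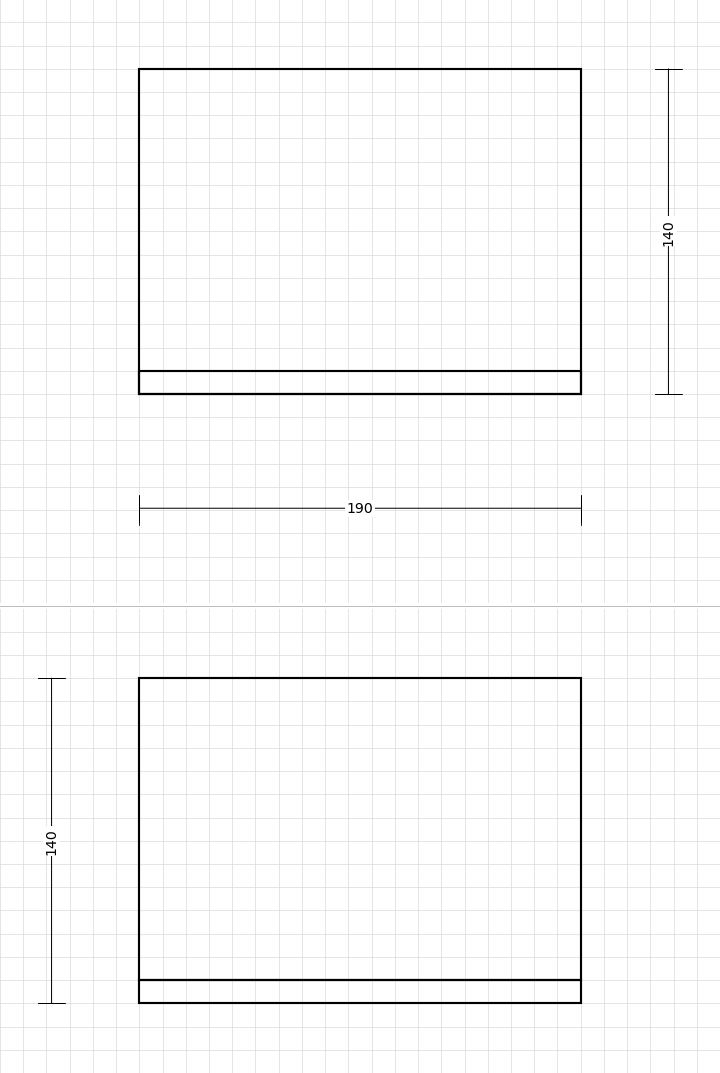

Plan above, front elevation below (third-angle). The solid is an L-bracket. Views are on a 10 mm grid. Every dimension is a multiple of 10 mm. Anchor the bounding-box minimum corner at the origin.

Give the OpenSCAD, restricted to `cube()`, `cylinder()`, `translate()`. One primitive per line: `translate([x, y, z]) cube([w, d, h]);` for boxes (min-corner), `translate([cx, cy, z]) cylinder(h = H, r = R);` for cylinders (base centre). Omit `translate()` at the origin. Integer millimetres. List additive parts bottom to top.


cube([190, 140, 10]);
translate([0, 0, 10]) cube([190, 10, 130]);
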